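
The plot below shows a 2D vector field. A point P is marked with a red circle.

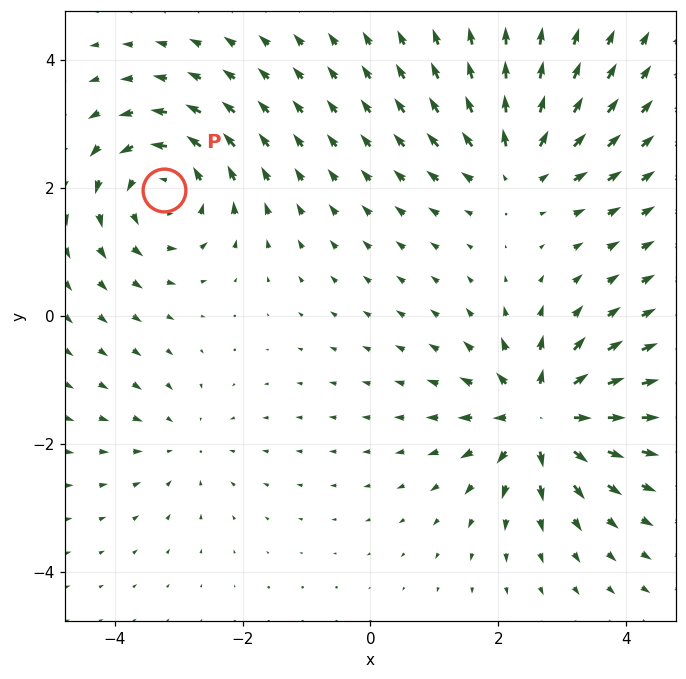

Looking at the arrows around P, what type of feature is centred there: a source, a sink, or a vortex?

At P (-3.2, 2.0) the arrows circulate counterclockwise. Divergence ≈0, curl about +5 — near-zero divergence with nonzero curl is a vortex.

vortex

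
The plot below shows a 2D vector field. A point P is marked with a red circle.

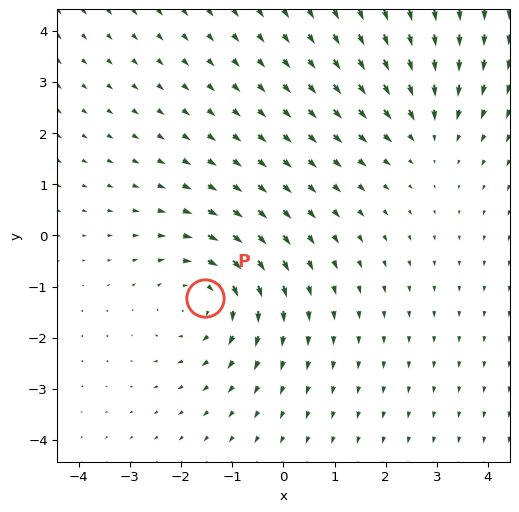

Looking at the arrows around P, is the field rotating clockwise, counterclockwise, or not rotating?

Near P at (-1.5, -1.2) the arrows circulate clockwise. The curl (z-component) there is about -3; negative curl means clockwise rotation.

clockwise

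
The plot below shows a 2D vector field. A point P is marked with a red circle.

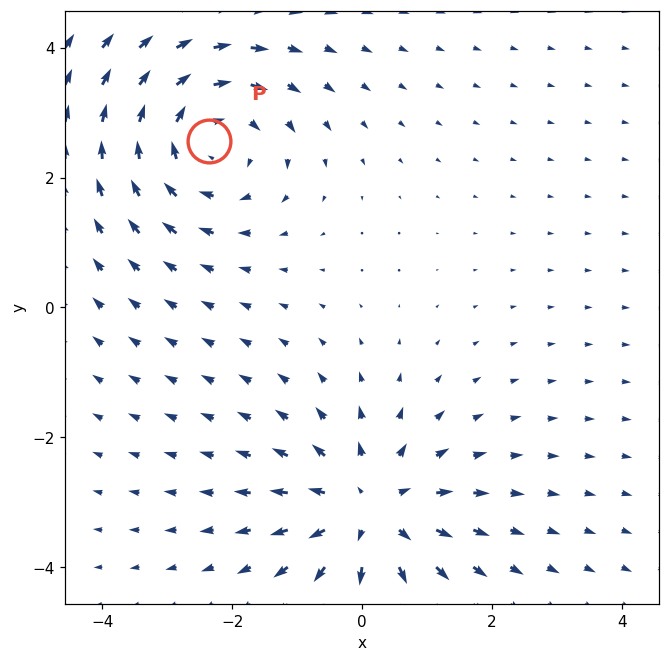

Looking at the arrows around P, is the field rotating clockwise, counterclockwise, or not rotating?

clockwise

Near P at (-2.4, 2.6) the arrows circulate clockwise. The curl (z-component) there is about -4; negative curl means clockwise rotation.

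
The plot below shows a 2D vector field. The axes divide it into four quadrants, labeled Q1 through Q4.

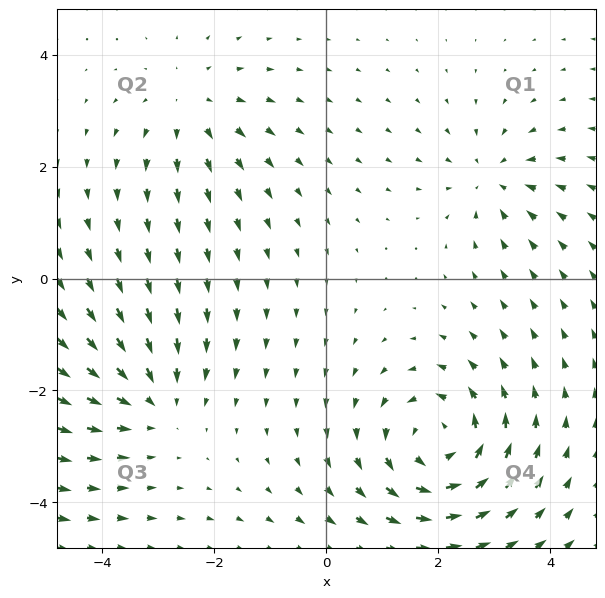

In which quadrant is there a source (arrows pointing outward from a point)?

The source sits at approximately (-2.4, 3.1), which lies in quadrant Q2. The divergence there is about +3, positive as expected for a source.

Q2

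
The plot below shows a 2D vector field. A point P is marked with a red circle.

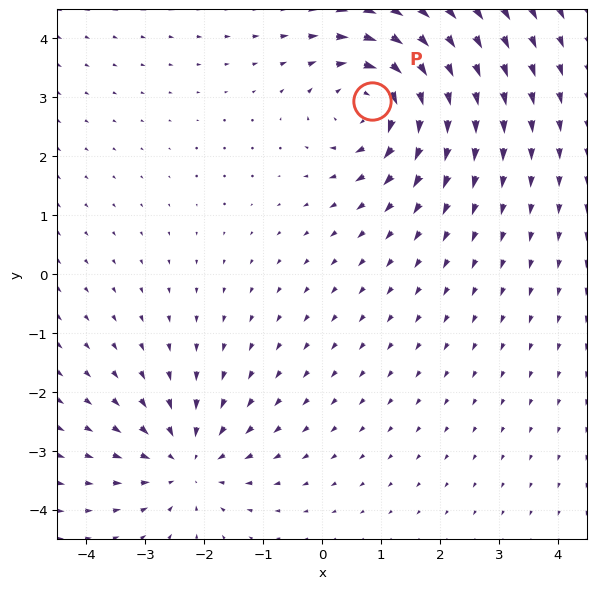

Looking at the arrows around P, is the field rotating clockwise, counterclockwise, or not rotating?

clockwise

Near P at (0.8, 2.9) the arrows circulate clockwise. The curl (z-component) there is about -4; negative curl means clockwise rotation.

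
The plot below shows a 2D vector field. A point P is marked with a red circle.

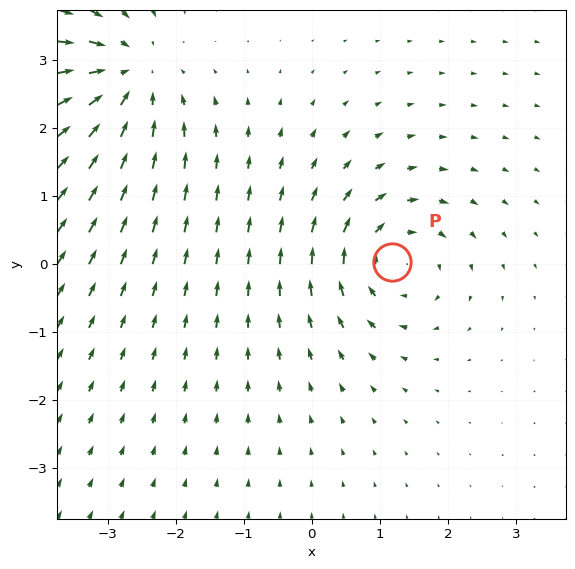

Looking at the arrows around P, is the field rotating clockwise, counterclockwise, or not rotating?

clockwise

Near P at (1.2, 0.0) the arrows circulate clockwise. The curl (z-component) there is about -3; negative curl means clockwise rotation.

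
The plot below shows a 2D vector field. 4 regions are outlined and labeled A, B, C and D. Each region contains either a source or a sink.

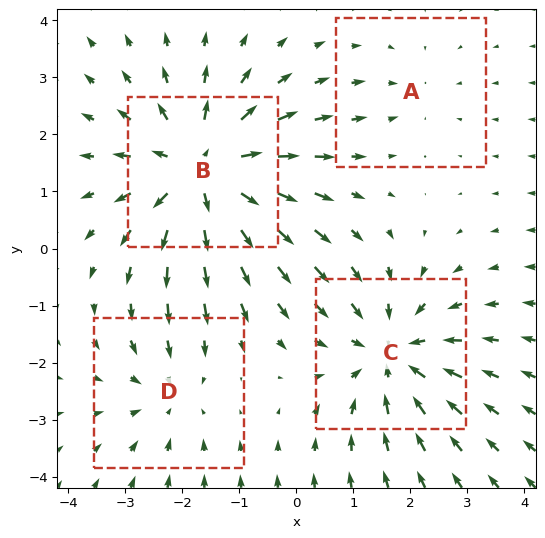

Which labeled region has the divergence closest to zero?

A

Divergence at each region's feature centre — A: about -2, B: about +6, C: about -4, D: about -3. Region A is closest to zero.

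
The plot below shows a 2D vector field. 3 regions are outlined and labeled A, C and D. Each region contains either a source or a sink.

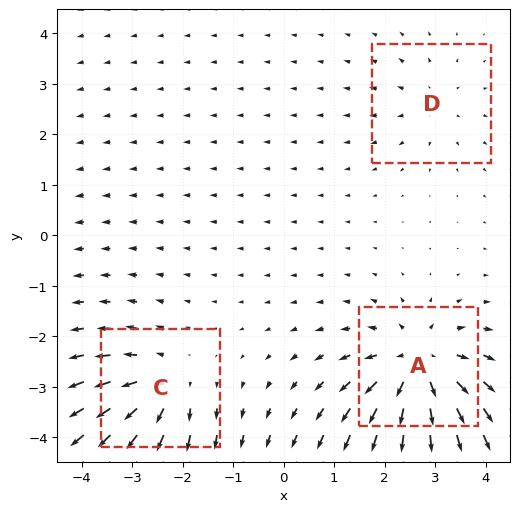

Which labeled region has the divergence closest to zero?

Divergence at each region's feature centre — A: about +5, C: about +4, D: about +2. Region D is closest to zero.

D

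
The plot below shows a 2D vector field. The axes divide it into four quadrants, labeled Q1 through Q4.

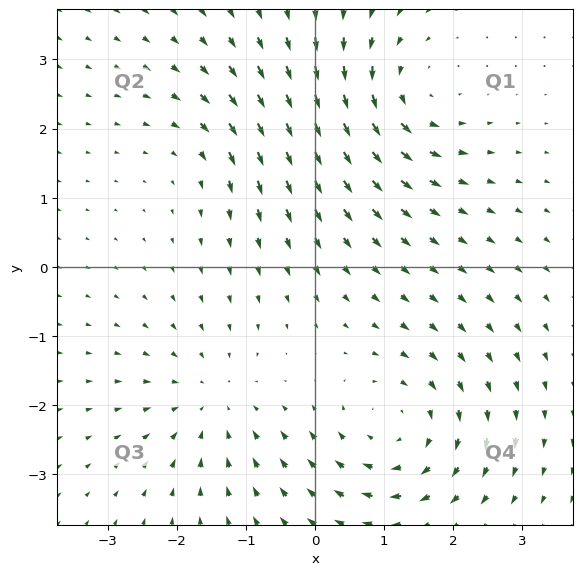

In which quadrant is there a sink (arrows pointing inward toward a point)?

Q3

The sink sits at approximately (-1.5, -2.0), which lies in quadrant Q3. The divergence there is about -4, negative as expected for a sink.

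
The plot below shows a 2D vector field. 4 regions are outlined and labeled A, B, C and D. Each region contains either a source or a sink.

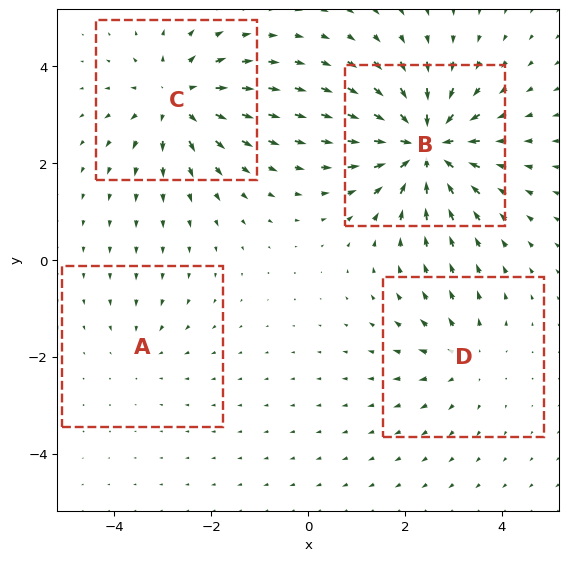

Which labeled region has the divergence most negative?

Divergence at each region's feature centre — A: about -2, B: about -8, C: about +6, D: about +4. Region B is most negative.

B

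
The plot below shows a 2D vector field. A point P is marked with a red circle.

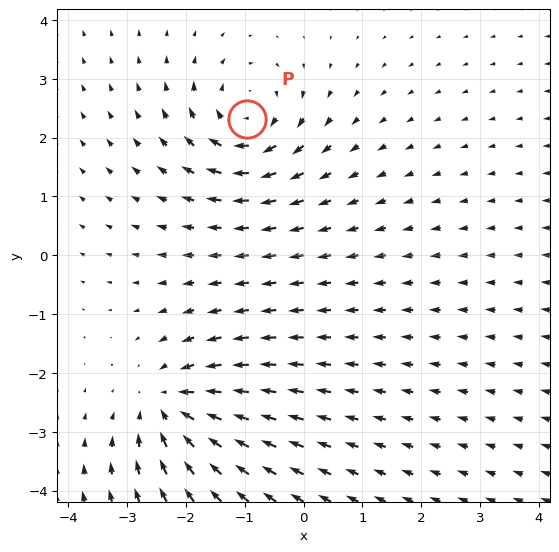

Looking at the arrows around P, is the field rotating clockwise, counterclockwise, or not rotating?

clockwise

Near P at (-1.0, 2.3) the arrows circulate clockwise. The curl (z-component) there is about -5; negative curl means clockwise rotation.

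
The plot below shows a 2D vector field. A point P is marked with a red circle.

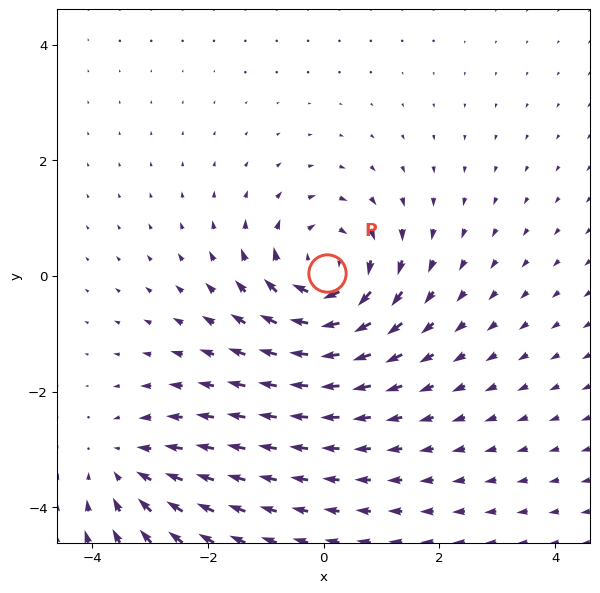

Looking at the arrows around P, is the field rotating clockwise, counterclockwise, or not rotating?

clockwise

Near P at (0.1, 0.1) the arrows circulate clockwise. The curl (z-component) there is about -5; negative curl means clockwise rotation.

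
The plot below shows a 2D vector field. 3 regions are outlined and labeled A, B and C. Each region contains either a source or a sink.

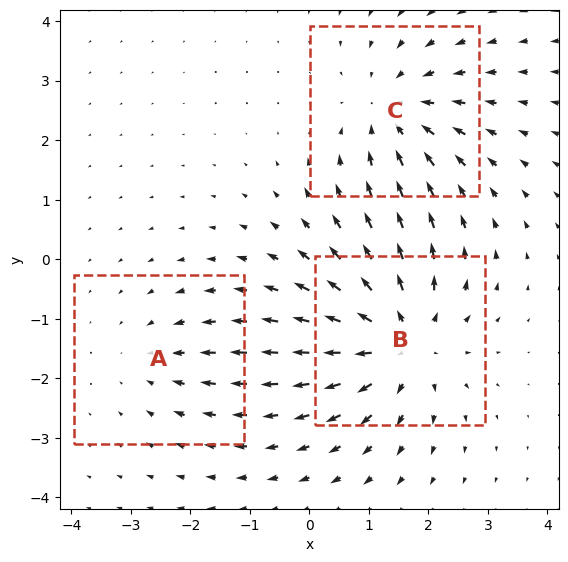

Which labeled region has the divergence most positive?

B

Divergence at each region's feature centre — A: about -2, B: about +4, C: about -3. Region B is most positive.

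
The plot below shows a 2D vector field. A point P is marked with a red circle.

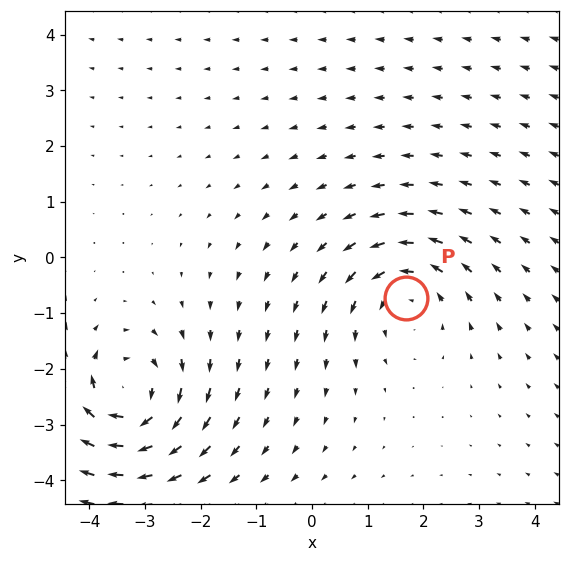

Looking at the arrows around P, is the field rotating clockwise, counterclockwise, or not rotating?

counterclockwise

Near P at (1.7, -0.7) the arrows circulate counterclockwise. The curl (z-component) there is about +3; positive curl means counterclockwise rotation.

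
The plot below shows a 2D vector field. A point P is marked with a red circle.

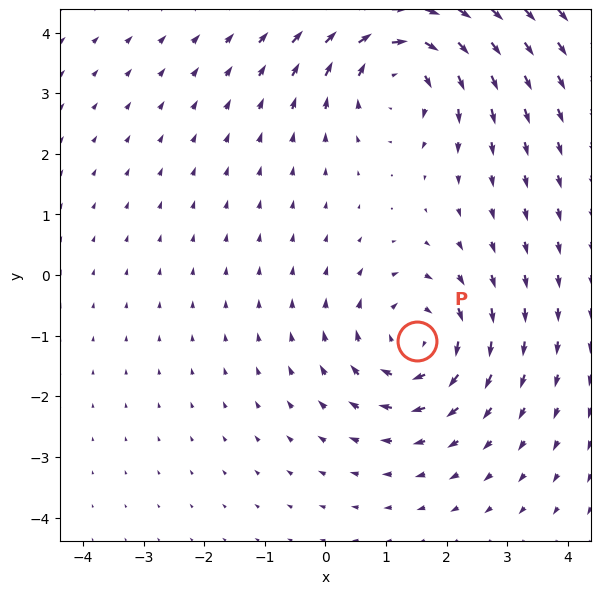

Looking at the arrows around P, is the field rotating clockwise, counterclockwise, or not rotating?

Near P at (1.5, -1.1) the arrows circulate clockwise. The curl (z-component) there is about -4; negative curl means clockwise rotation.

clockwise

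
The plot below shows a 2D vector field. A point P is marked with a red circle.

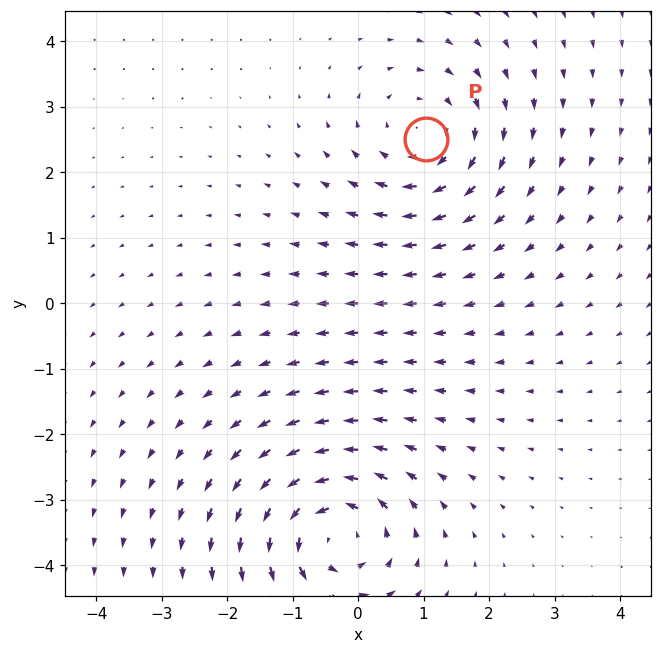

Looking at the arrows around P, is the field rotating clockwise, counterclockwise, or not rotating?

clockwise

Near P at (1.0, 2.5) the arrows circulate clockwise. The curl (z-component) there is about -3; negative curl means clockwise rotation.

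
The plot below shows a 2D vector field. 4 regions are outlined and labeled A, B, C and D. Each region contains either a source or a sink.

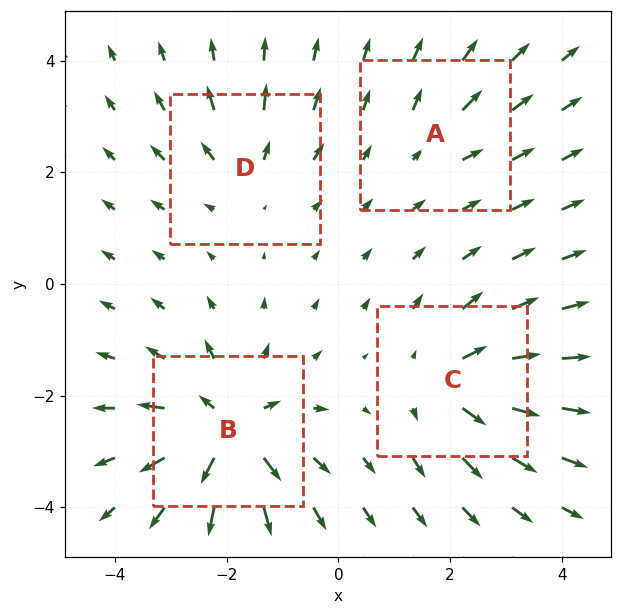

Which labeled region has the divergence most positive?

Divergence at each region's feature centre — A: about +2, B: about +8, C: about +6, D: about +4. Region B is most positive.

B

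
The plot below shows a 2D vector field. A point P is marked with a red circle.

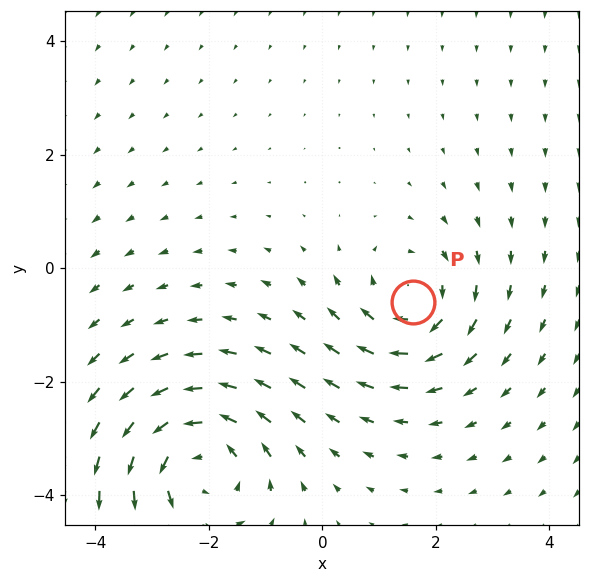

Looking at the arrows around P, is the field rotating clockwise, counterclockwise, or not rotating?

Near P at (1.6, -0.6) the arrows circulate clockwise. The curl (z-component) there is about -3; negative curl means clockwise rotation.

clockwise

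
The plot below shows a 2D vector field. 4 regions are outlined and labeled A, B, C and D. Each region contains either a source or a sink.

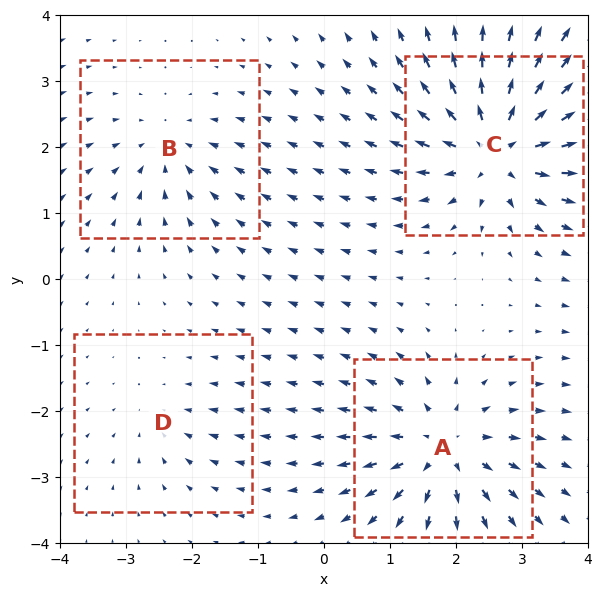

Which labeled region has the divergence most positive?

Divergence at each region's feature centre — A: about +6, B: about -4, C: about +8, D: about -3. Region C is most positive.

C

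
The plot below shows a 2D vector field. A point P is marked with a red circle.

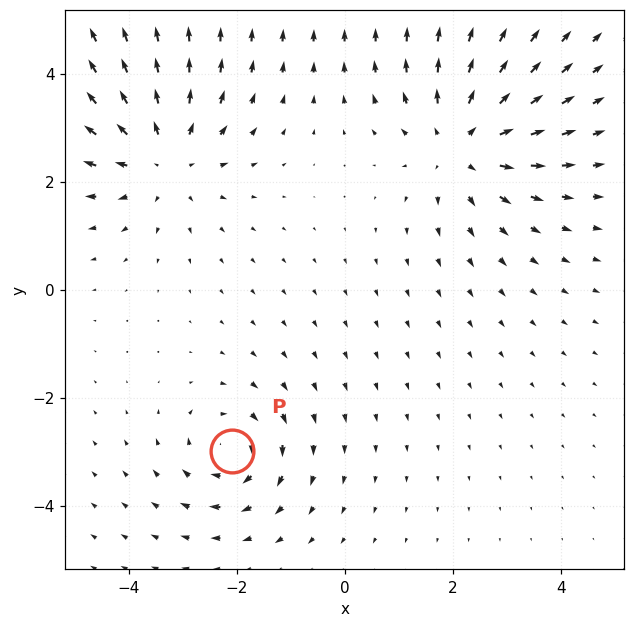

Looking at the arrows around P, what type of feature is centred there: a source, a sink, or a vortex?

At P (-2.1, -3.0) the arrows circulate clockwise. Divergence ≈0, curl about -4 — near-zero divergence with nonzero curl is a vortex.

vortex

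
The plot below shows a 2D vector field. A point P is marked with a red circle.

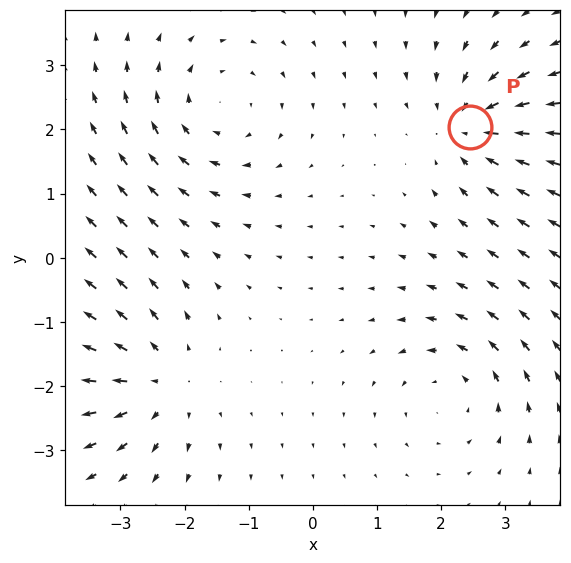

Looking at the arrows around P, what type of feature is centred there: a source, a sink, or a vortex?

sink

At P (2.5, 2.0) the arrows converge inward. Divergence about -5, curl ≈0 — negative divergence with near-zero curl is a sink.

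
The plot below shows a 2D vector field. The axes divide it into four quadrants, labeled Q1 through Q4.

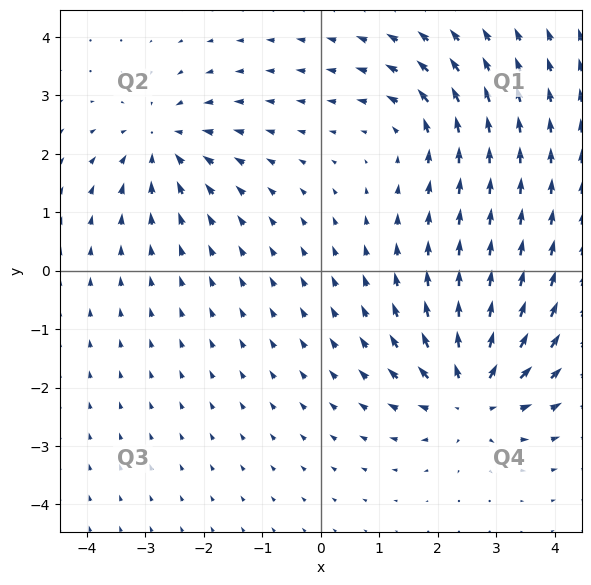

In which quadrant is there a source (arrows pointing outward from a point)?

The source sits at approximately (2.6, -2.1), which lies in quadrant Q4. The divergence there is about +6, positive as expected for a source.

Q4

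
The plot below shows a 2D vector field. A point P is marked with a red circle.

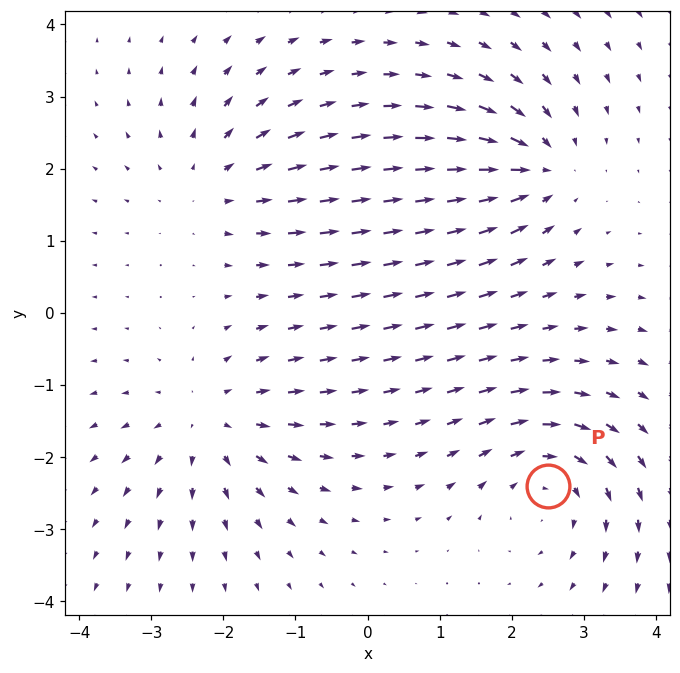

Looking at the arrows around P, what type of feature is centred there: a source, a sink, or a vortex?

At P (2.5, -2.4) the arrows circulate clockwise. Divergence ≈0, curl about -4 — near-zero divergence with nonzero curl is a vortex.

vortex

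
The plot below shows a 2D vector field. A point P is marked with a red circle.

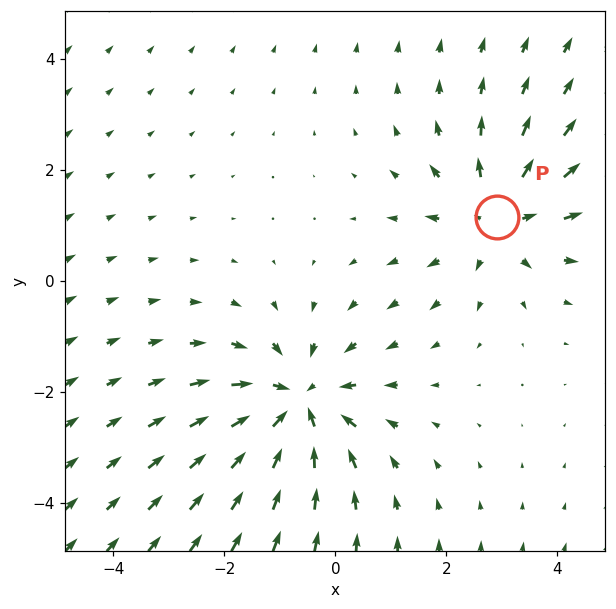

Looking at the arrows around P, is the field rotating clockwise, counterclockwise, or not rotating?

not rotating

Near P at (2.9, 1.1) the arrows show no circulation. The curl there is ≈0.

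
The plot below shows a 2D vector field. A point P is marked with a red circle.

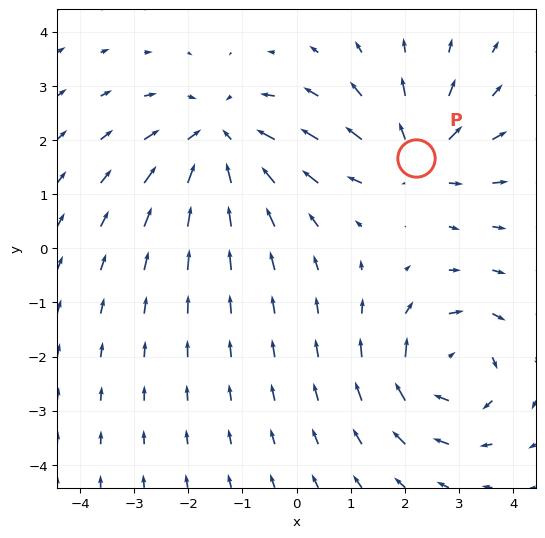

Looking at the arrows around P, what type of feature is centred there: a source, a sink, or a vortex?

At P (2.2, 1.7) the arrows spread outward. Divergence about +4, curl ≈0 — positive divergence with near-zero curl is a source.

source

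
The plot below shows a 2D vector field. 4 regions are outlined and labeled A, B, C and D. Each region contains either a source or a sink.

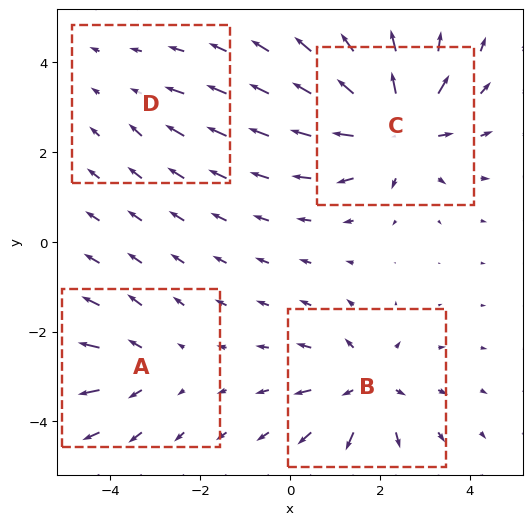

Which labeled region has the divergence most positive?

C

Divergence at each region's feature centre — A: about +4, B: about +5, C: about +8, D: about -2. Region C is most positive.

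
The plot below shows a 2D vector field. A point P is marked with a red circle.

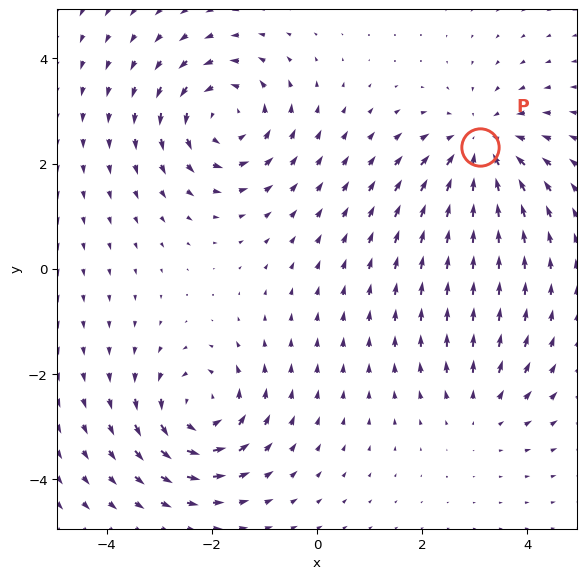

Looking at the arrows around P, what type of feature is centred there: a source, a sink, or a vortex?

At P (3.1, 2.3) the arrows converge inward. Divergence about -4, curl ≈0 — negative divergence with near-zero curl is a sink.

sink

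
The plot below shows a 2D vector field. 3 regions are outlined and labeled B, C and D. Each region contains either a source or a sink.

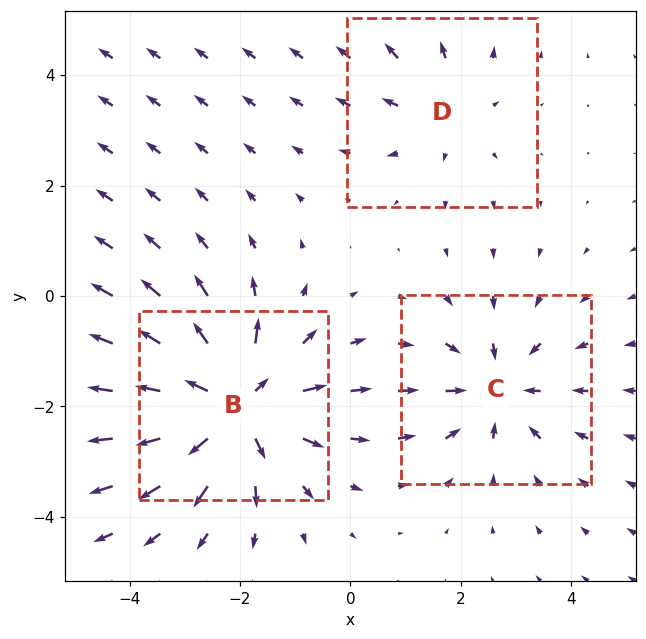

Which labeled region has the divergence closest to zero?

Divergence at each region's feature centre — B: about +5, C: about -3, D: about +2. Region D is closest to zero.

D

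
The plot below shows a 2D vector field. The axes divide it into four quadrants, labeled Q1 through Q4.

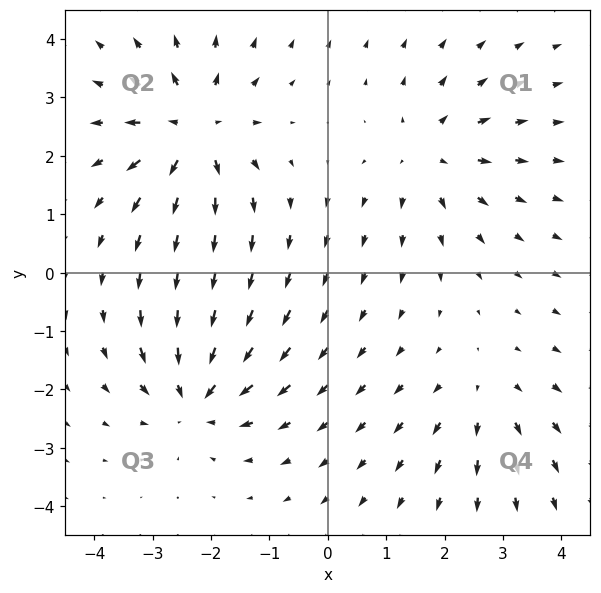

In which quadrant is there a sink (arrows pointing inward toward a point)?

Q3

The sink sits at approximately (-2.3, -2.1), which lies in quadrant Q3. The divergence there is about -5, negative as expected for a sink.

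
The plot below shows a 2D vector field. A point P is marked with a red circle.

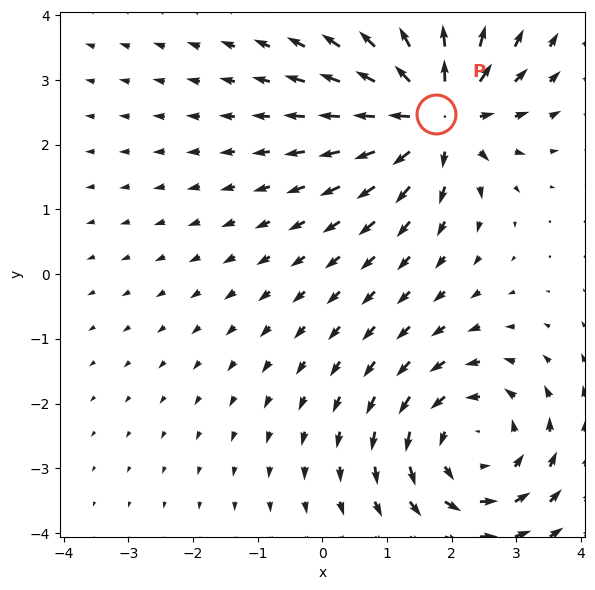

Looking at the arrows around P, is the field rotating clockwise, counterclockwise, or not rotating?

not rotating

Near P at (1.8, 2.5) the arrows show no circulation. The curl there is ≈0.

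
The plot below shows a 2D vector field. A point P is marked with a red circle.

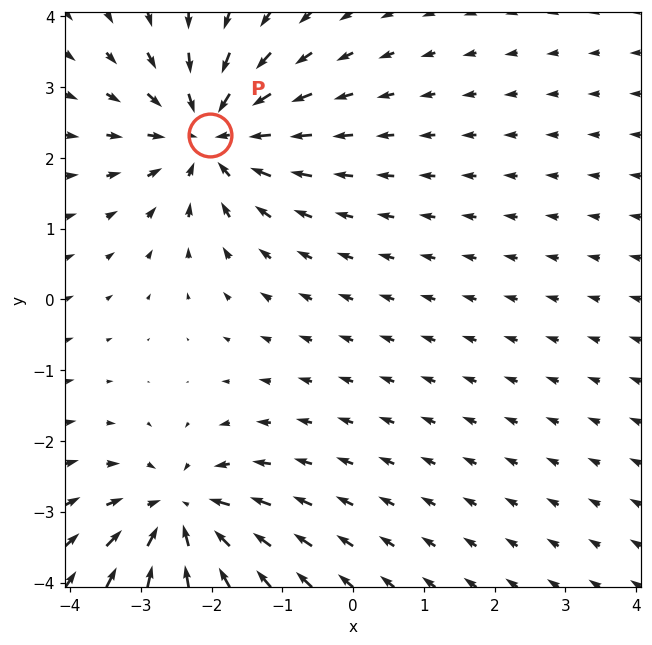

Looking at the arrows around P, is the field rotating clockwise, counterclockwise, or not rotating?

not rotating

Near P at (-2.0, 2.3) the arrows show no circulation. The curl there is ≈0.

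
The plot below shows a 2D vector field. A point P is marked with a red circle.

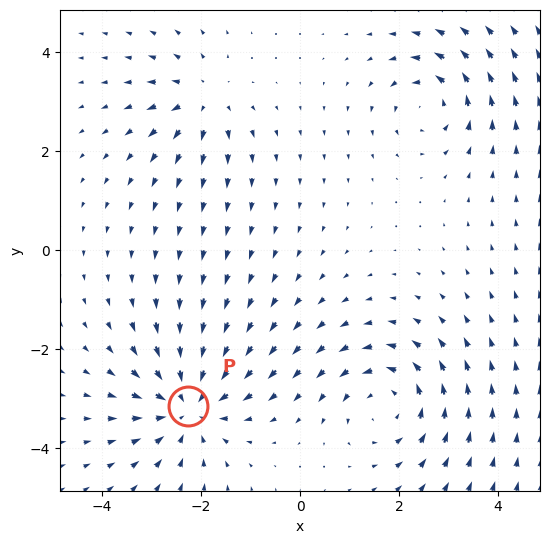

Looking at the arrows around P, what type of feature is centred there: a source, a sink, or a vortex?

At P (-2.3, -3.1) the arrows converge inward. Divergence about -5, curl ≈0 — negative divergence with near-zero curl is a sink.

sink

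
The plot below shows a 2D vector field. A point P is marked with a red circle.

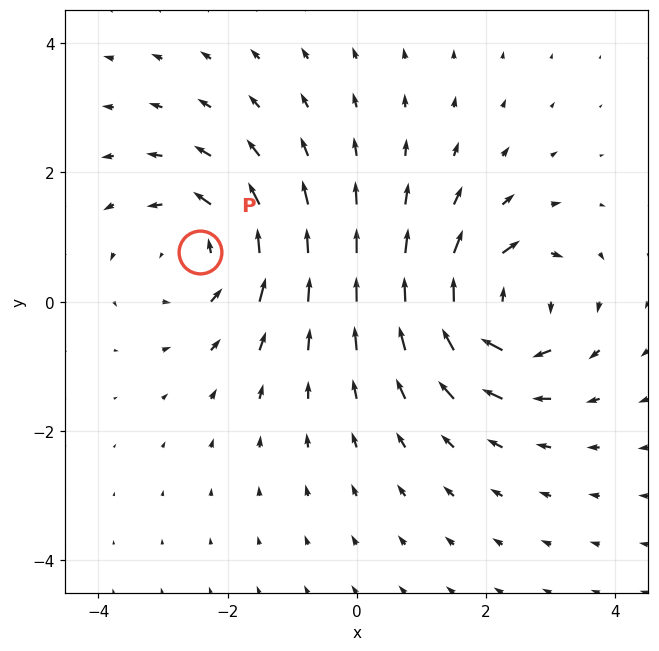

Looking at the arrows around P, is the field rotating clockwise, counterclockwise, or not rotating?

Near P at (-2.4, 0.8) the arrows circulate counterclockwise. The curl (z-component) there is about +4; positive curl means counterclockwise rotation.

counterclockwise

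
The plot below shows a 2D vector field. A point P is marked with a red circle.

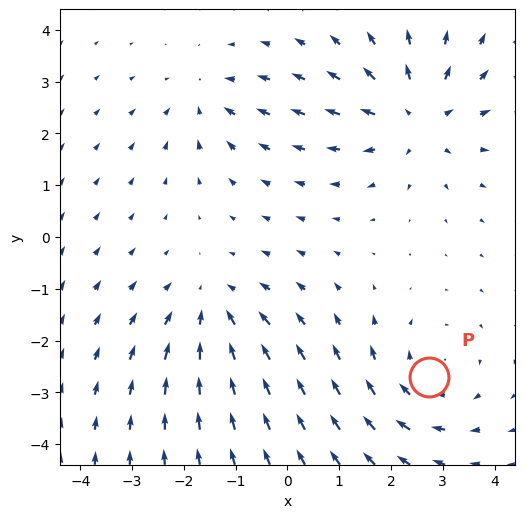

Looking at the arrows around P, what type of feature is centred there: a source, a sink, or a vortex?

At P (2.7, -2.7) the arrows circulate clockwise. Divergence ≈0, curl about -3 — near-zero divergence with nonzero curl is a vortex.

vortex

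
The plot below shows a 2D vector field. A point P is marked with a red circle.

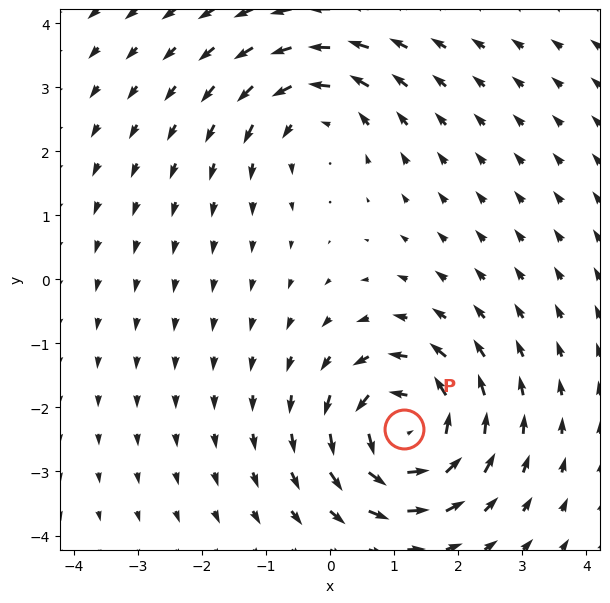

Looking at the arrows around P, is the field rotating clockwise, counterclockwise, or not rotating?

counterclockwise

Near P at (1.2, -2.3) the arrows circulate counterclockwise. The curl (z-component) there is about +6; positive curl means counterclockwise rotation.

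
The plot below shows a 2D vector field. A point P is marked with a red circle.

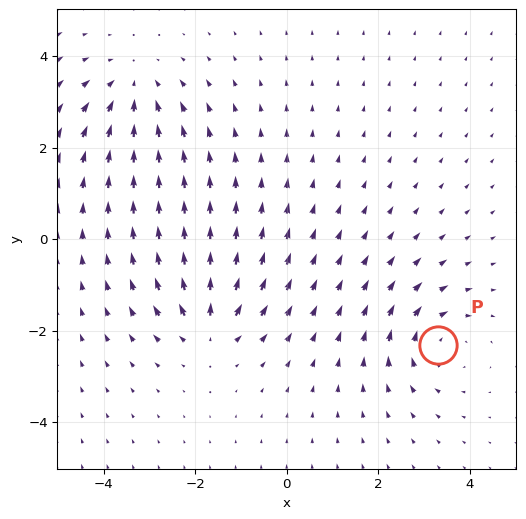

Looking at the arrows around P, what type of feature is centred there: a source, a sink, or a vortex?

vortex

At P (3.3, -2.3) the arrows circulate clockwise. Divergence ≈0, curl about -5 — near-zero divergence with nonzero curl is a vortex.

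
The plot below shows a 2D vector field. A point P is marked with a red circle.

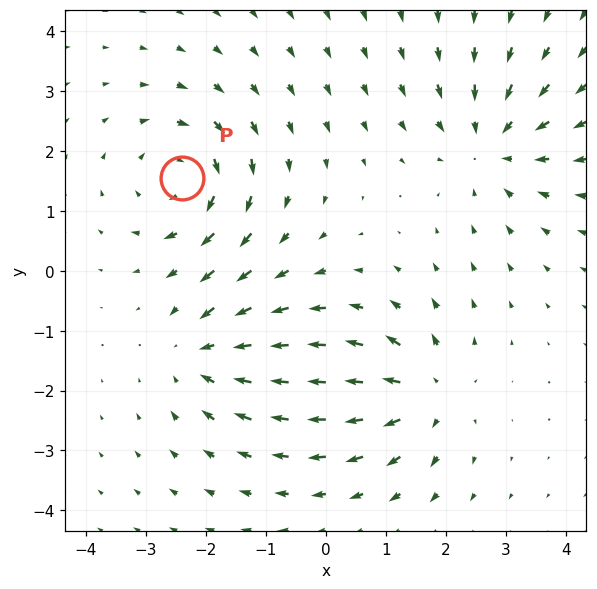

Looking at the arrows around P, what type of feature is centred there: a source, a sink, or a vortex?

vortex

At P (-2.4, 1.6) the arrows circulate clockwise. Divergence ≈0, curl about -5 — near-zero divergence with nonzero curl is a vortex.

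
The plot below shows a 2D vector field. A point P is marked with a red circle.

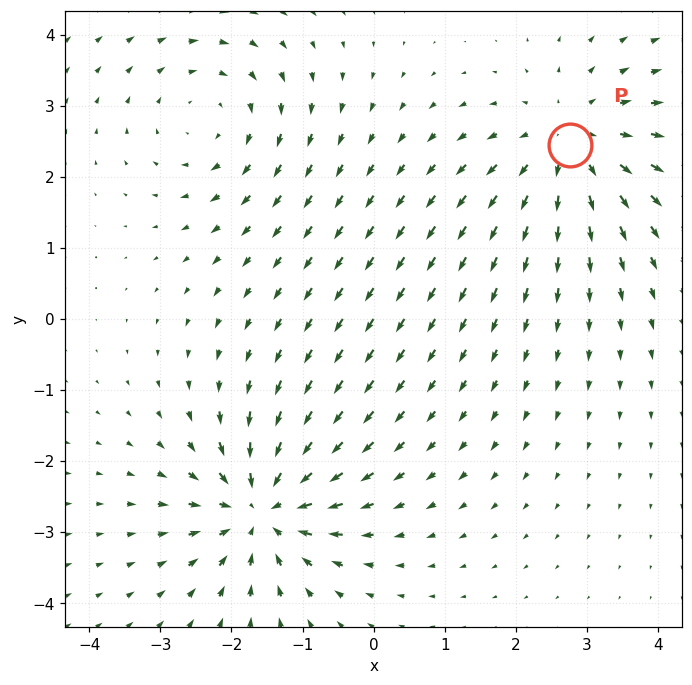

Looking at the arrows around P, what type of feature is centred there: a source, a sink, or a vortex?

At P (2.8, 2.4) the arrows spread outward. Divergence about +4, curl ≈0 — positive divergence with near-zero curl is a source.

source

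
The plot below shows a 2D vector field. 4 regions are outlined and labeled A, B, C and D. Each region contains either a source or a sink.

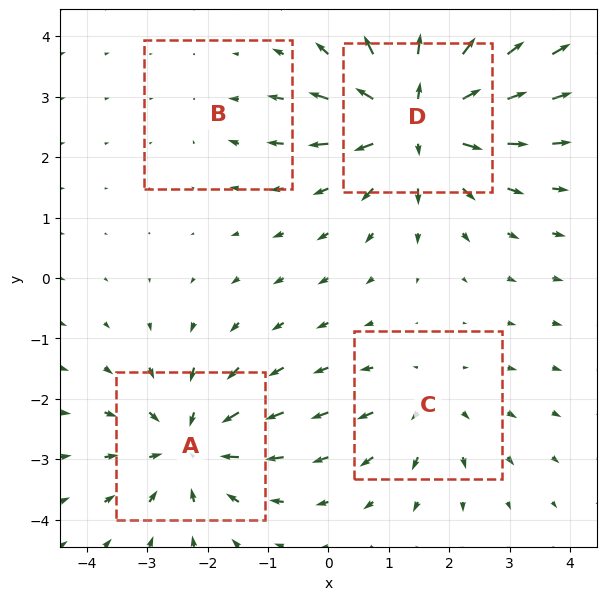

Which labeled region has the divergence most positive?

Divergence at each region's feature centre — A: about -5, B: about -2, C: about +3, D: about +7. Region D is most positive.

D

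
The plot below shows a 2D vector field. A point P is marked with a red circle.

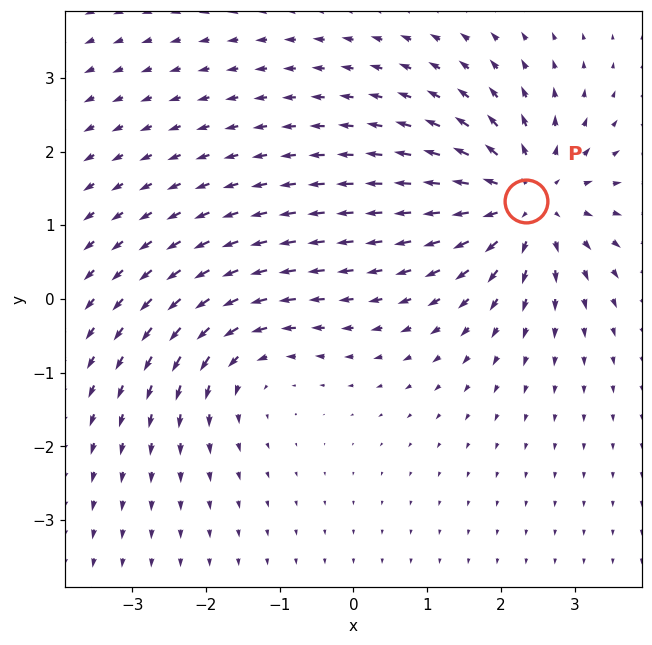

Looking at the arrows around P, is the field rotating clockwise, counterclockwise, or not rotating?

not rotating

Near P at (2.3, 1.3) the arrows show no circulation. The curl there is ≈0.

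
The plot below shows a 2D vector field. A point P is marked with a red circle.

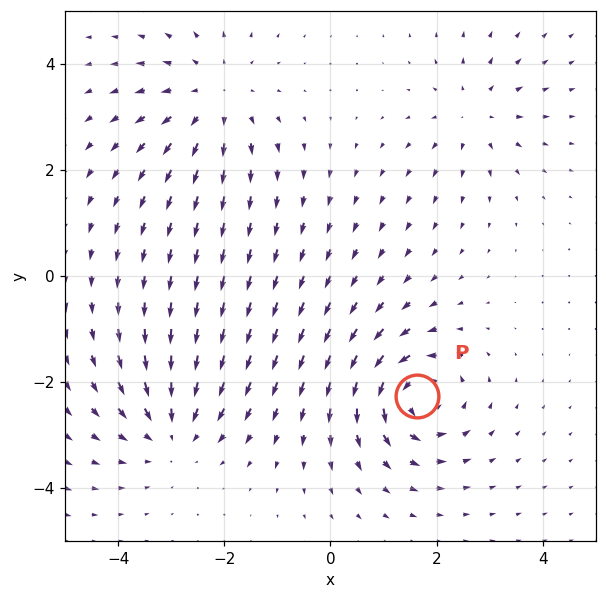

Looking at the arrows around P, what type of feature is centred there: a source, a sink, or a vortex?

vortex

At P (1.6, -2.3) the arrows circulate counterclockwise. Divergence ≈0, curl about +7 — near-zero divergence with nonzero curl is a vortex.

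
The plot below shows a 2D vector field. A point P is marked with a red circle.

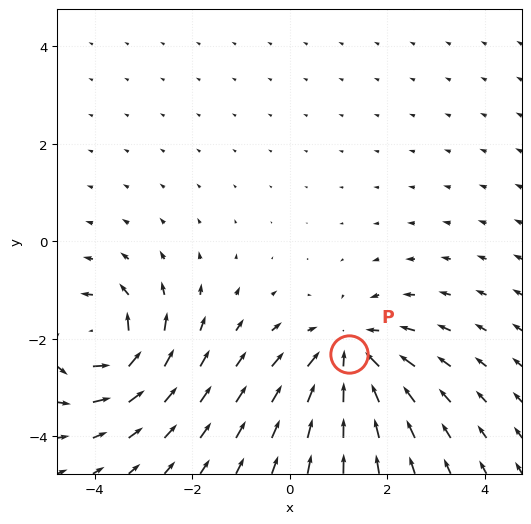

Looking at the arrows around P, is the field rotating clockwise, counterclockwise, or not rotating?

Near P at (1.2, -2.3) the arrows show no circulation. The curl there is ≈0.

not rotating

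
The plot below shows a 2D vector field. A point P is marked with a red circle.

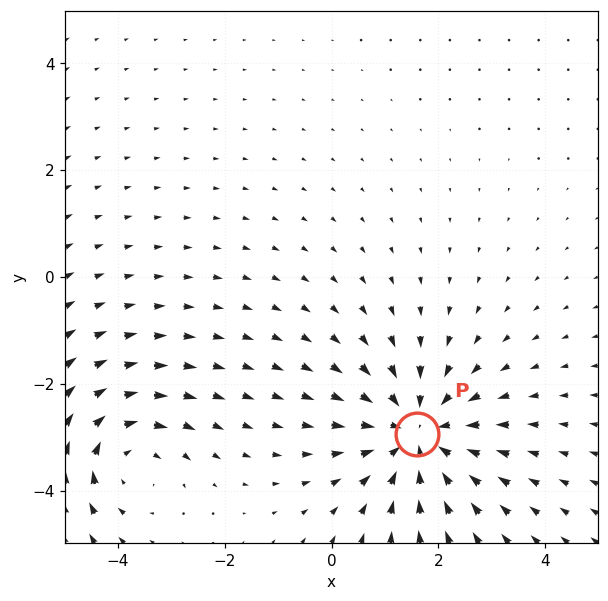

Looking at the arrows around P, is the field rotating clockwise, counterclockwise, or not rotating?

Near P at (1.6, -2.9) the arrows show no circulation. The curl there is ≈0.

not rotating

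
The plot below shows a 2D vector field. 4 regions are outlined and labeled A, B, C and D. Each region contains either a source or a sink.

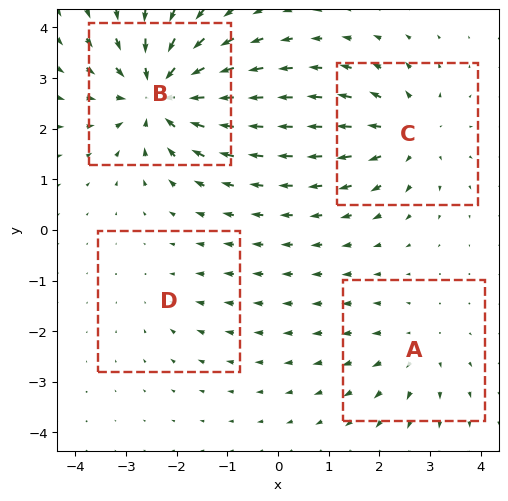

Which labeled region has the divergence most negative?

B

Divergence at each region's feature centre — A: about +3, B: about -8, C: about +5, D: about -2. Region B is most negative.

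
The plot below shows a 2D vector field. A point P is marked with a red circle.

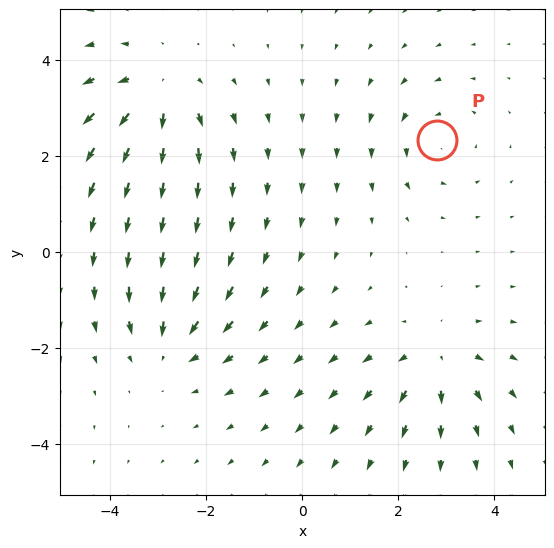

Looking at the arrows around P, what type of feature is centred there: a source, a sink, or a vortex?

At P (2.8, 2.3) the arrows circulate counterclockwise. Divergence ≈0, curl about +3 — near-zero divergence with nonzero curl is a vortex.

vortex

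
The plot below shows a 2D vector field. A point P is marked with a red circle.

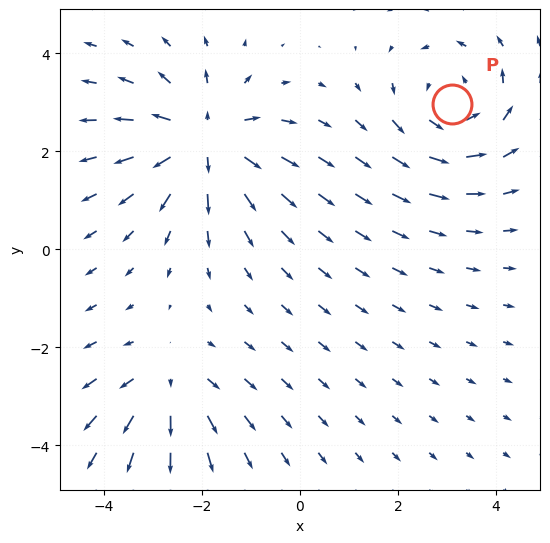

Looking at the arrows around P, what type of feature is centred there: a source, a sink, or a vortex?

vortex

At P (3.1, 3.0) the arrows circulate counterclockwise. Divergence ≈0, curl about +3 — near-zero divergence with nonzero curl is a vortex.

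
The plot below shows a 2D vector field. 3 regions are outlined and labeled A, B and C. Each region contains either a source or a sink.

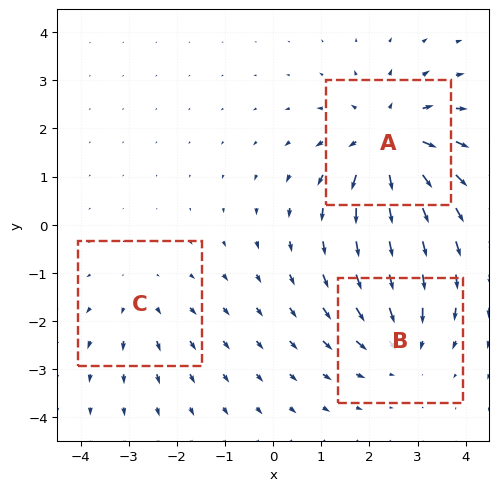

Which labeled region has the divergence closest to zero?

C

Divergence at each region's feature centre — A: about +5, B: about -3, C: about +2. Region C is closest to zero.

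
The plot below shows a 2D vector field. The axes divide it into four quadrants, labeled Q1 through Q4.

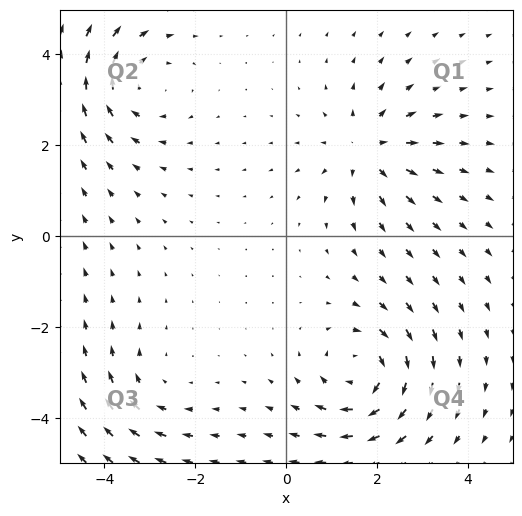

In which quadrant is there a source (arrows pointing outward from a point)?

The source sits at approximately (1.8, 1.9), which lies in quadrant Q1. The divergence there is about +4, positive as expected for a source.

Q1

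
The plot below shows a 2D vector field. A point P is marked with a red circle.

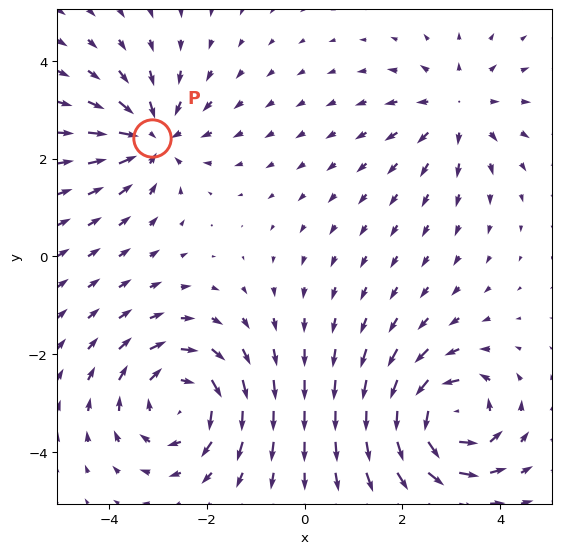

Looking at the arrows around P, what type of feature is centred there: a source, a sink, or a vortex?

At P (-3.1, 2.4) the arrows converge inward. Divergence about -4, curl ≈0 — negative divergence with near-zero curl is a sink.

sink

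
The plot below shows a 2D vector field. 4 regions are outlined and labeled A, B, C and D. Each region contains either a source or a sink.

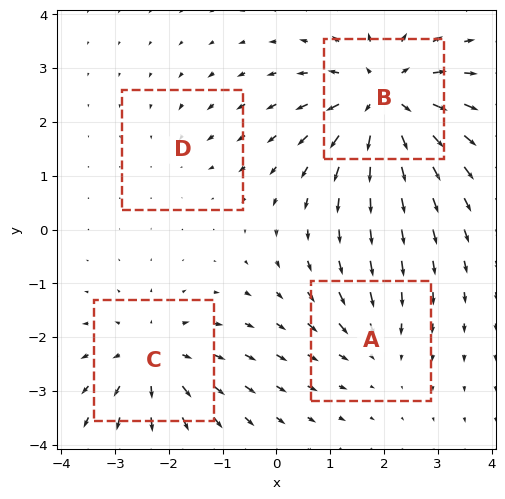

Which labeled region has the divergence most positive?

B

Divergence at each region's feature centre — A: about -3, B: about +7, C: about +5, D: about -2. Region B is most positive.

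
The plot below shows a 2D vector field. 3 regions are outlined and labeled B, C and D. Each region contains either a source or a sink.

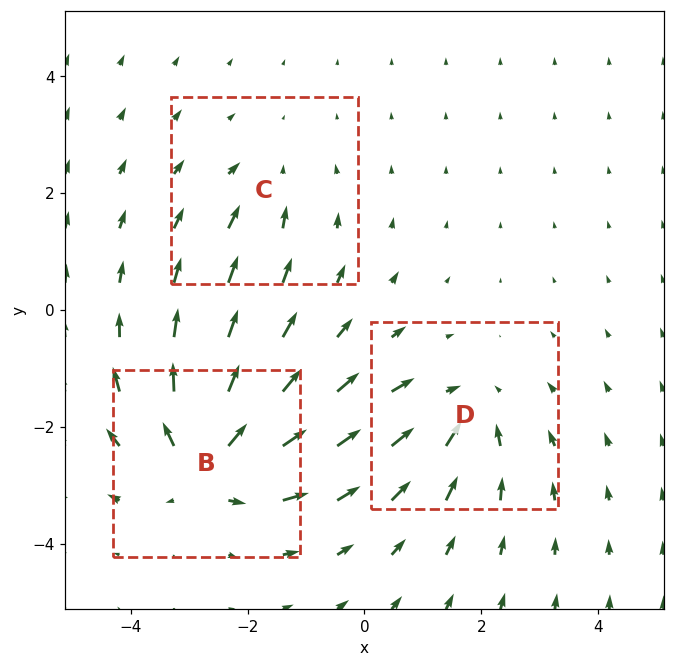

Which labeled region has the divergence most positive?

Divergence at each region's feature centre — B: about +5, C: about -2, D: about -3. Region B is most positive.

B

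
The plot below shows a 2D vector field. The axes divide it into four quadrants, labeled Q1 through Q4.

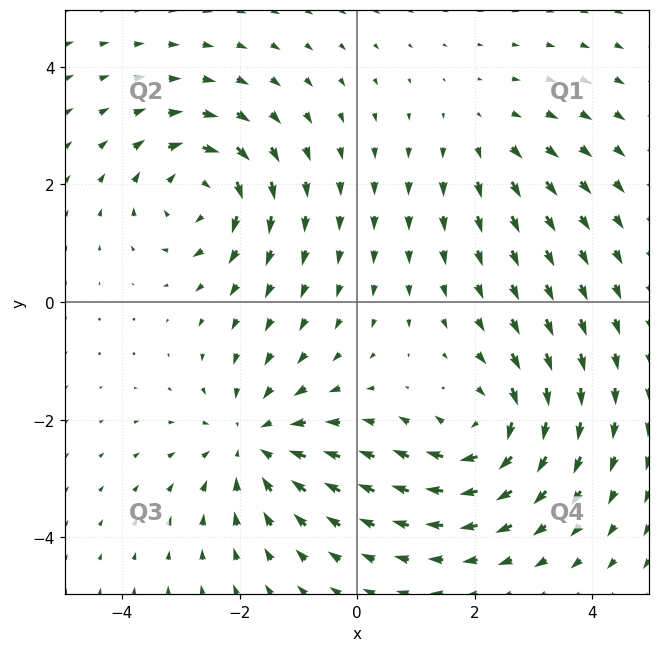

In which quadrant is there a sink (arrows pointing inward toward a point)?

Q3

The sink sits at approximately (-1.8, -2.4), which lies in quadrant Q3. The divergence there is about -4, negative as expected for a sink.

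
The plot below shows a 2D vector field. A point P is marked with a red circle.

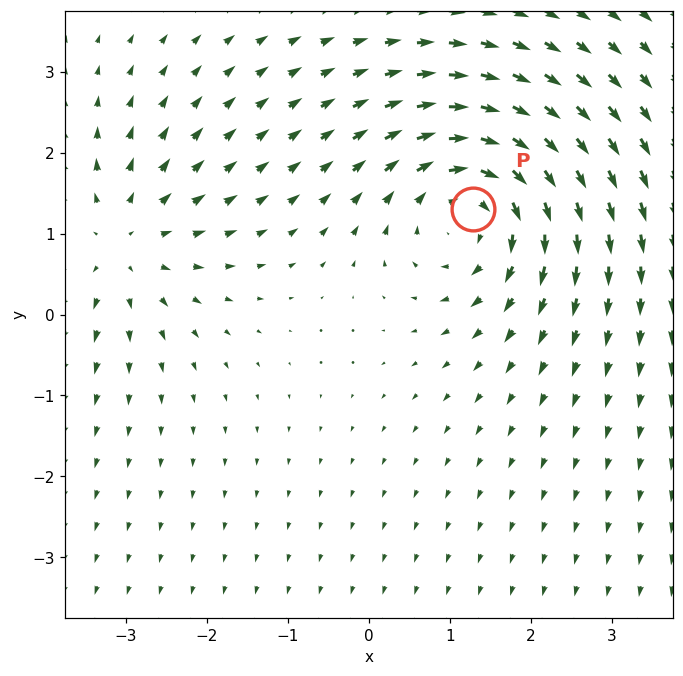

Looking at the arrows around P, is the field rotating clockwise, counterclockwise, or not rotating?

Near P at (1.3, 1.3) the arrows circulate clockwise. The curl (z-component) there is about -4; negative curl means clockwise rotation.

clockwise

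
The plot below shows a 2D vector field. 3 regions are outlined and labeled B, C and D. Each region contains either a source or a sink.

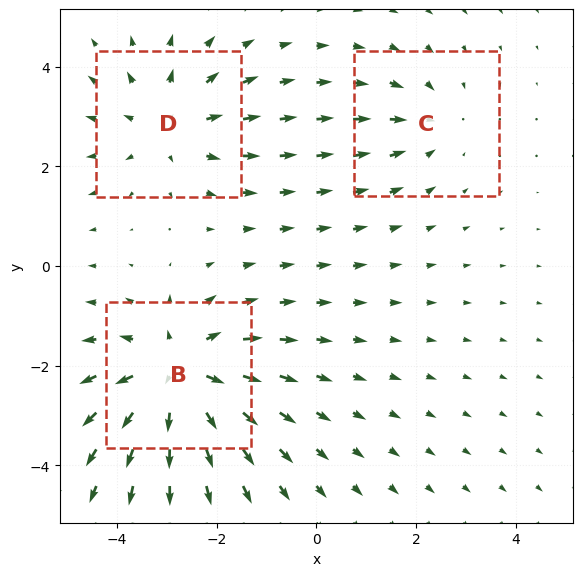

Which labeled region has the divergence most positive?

B

Divergence at each region's feature centre — B: about +4, C: about -2, D: about +3. Region B is most positive.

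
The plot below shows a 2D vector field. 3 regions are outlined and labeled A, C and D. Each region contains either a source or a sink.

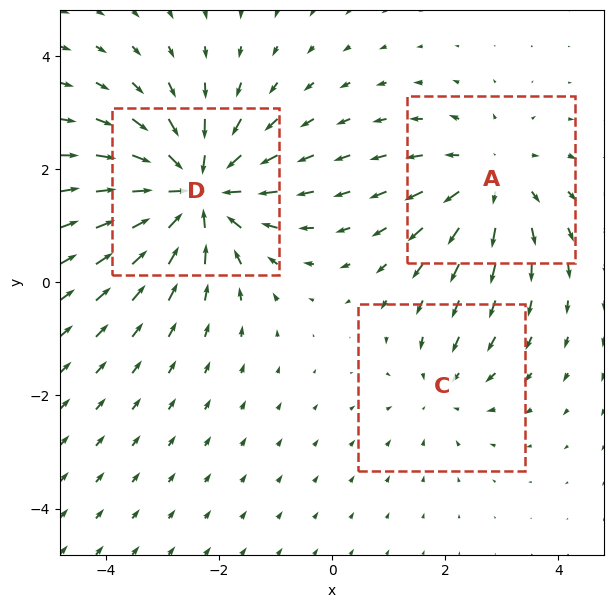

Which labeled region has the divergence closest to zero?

Divergence at each region's feature centre — A: about +3, C: about -2, D: about -4. Region C is closest to zero.

C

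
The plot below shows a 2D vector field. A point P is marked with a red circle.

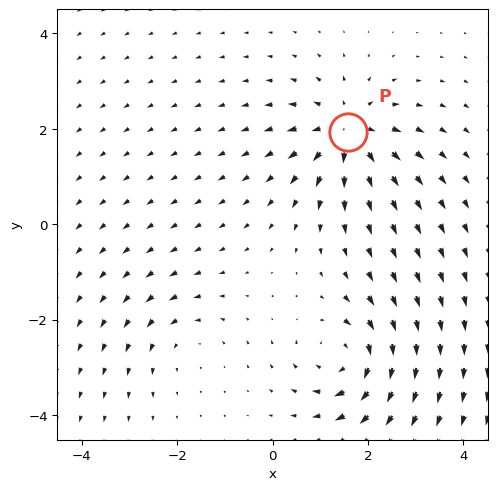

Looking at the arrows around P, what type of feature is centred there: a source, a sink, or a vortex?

source

At P (1.6, 1.9) the arrows spread outward. Divergence about +5, curl ≈0 — positive divergence with near-zero curl is a source.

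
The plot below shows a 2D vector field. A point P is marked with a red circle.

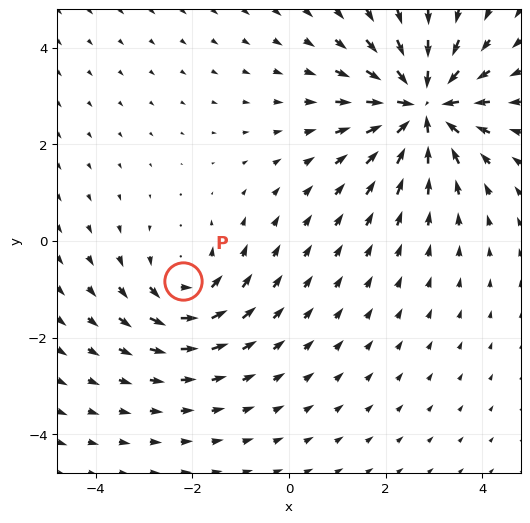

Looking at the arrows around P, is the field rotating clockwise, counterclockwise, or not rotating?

counterclockwise

Near P at (-2.2, -0.8) the arrows circulate counterclockwise. The curl (z-component) there is about +3; positive curl means counterclockwise rotation.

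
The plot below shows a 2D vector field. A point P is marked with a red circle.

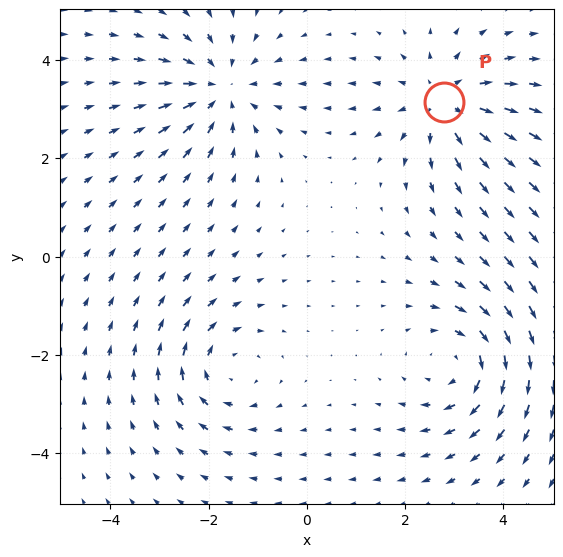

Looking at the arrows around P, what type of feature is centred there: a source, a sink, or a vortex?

At P (2.8, 3.1) the arrows spread outward. Divergence about +4, curl ≈0 — positive divergence with near-zero curl is a source.

source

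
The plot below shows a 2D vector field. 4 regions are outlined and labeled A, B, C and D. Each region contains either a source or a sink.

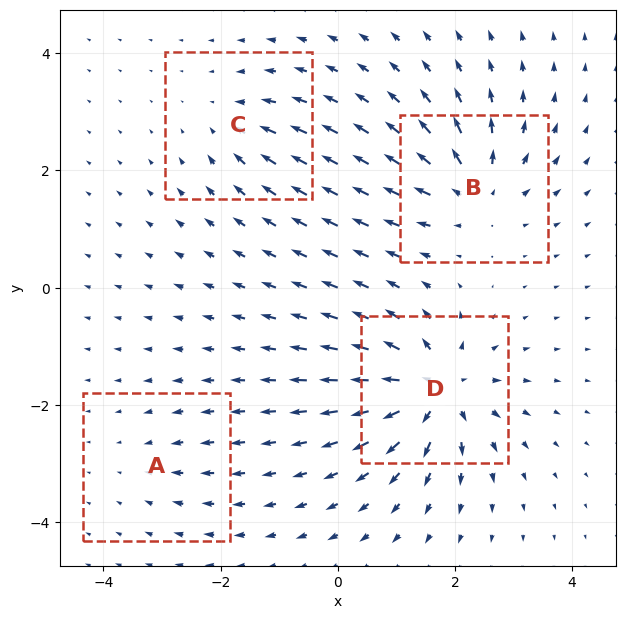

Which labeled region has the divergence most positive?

Divergence at each region's feature centre — A: about -2, B: about +6, C: about -4, D: about +9. Region D is most positive.

D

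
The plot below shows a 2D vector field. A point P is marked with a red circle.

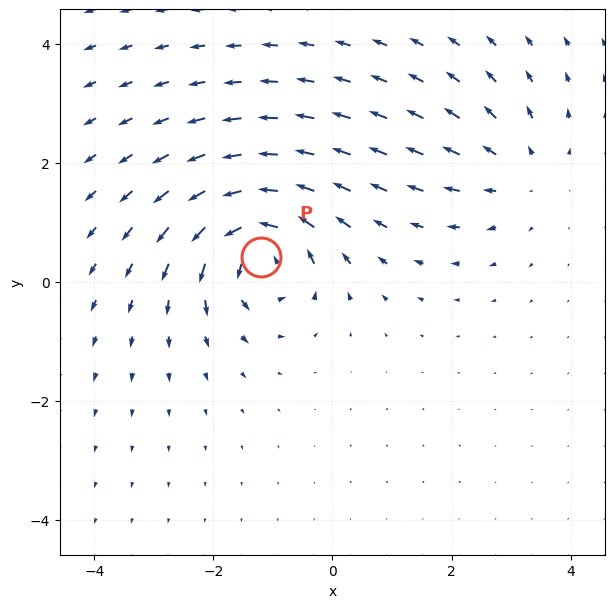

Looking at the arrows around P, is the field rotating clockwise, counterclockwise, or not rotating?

counterclockwise

Near P at (-1.2, 0.4) the arrows circulate counterclockwise. The curl (z-component) there is about +6; positive curl means counterclockwise rotation.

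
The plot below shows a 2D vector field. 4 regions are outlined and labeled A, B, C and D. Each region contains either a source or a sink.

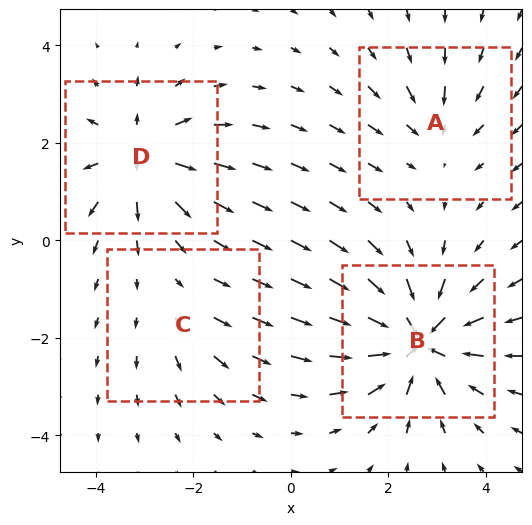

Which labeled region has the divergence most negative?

Divergence at each region's feature centre — A: about -3, B: about -7, C: about +2, D: about +5. Region B is most negative.

B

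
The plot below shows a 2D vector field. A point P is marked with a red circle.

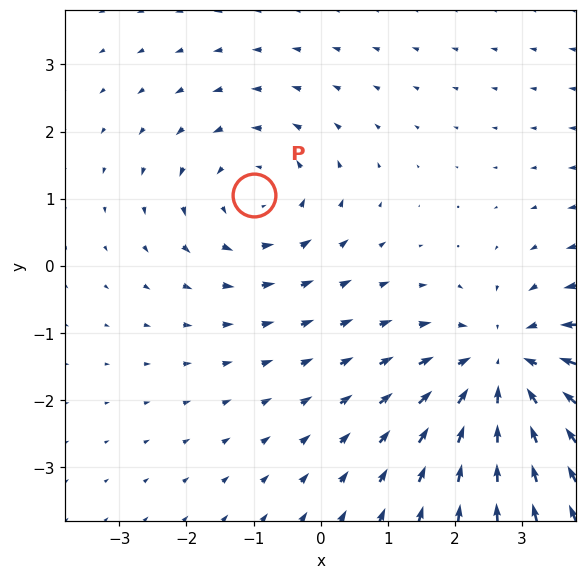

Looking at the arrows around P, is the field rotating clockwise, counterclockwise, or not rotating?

Near P at (-1.0, 1.1) the arrows circulate counterclockwise. The curl (z-component) there is about +3; positive curl means counterclockwise rotation.

counterclockwise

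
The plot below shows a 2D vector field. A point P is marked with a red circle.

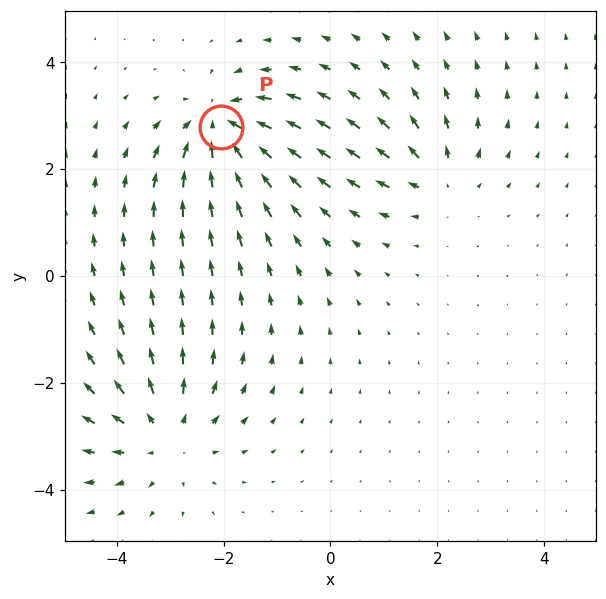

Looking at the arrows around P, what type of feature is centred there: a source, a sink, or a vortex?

At P (-2.1, 2.8) the arrows converge inward. Divergence about -6, curl ≈0 — negative divergence with near-zero curl is a sink.

sink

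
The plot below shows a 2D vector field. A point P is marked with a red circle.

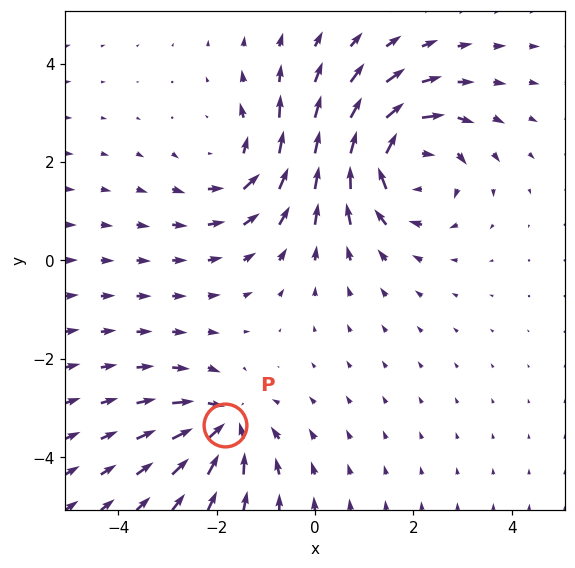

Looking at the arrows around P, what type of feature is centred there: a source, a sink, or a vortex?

sink

At P (-1.8, -3.4) the arrows converge inward. Divergence about -5, curl ≈0 — negative divergence with near-zero curl is a sink.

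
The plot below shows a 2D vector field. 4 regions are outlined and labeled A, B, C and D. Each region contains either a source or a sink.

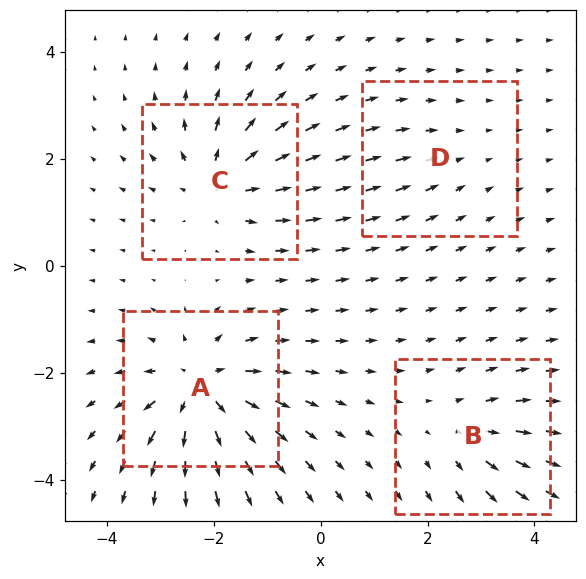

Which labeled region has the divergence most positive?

A

Divergence at each region's feature centre — A: about +8, B: about +4, C: about +6, D: about -2. Region A is most positive.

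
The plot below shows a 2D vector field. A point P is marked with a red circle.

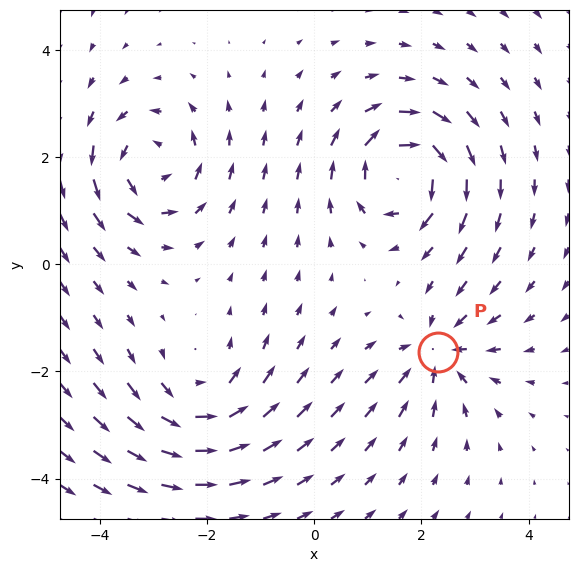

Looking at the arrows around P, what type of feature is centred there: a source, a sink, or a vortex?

sink

At P (2.3, -1.6) the arrows converge inward. Divergence about -4, curl ≈0 — negative divergence with near-zero curl is a sink.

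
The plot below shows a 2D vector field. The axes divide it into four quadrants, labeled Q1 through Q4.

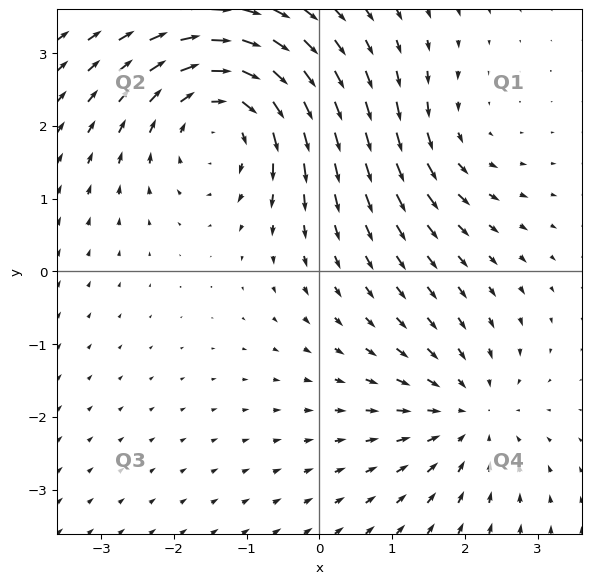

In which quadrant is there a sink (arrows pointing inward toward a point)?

Q4

The sink sits at approximately (2.0, -2.0), which lies in quadrant Q4. The divergence there is about -3, negative as expected for a sink.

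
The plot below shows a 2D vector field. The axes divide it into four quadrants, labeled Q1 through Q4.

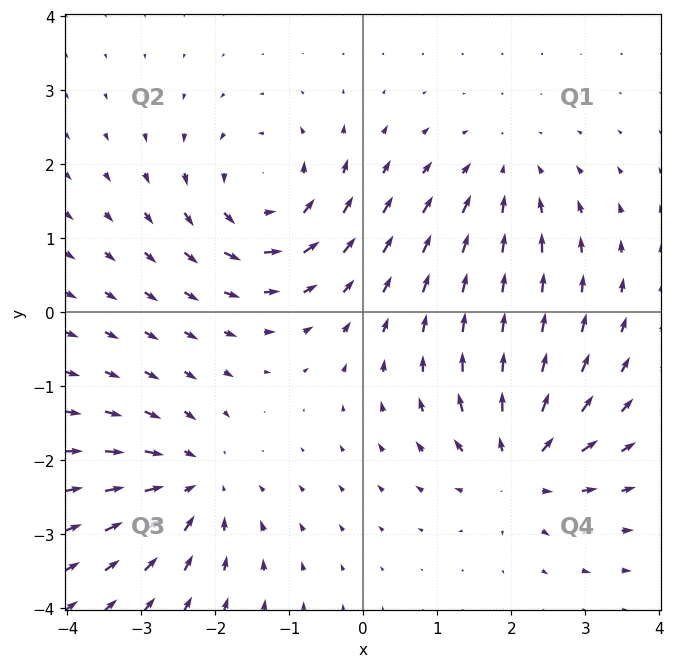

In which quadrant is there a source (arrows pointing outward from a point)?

The source sits at approximately (2.1, -2.1), which lies in quadrant Q4. The divergence there is about +6, positive as expected for a source.

Q4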